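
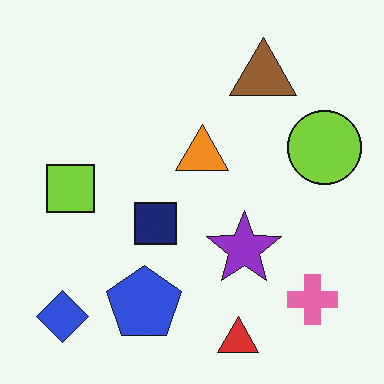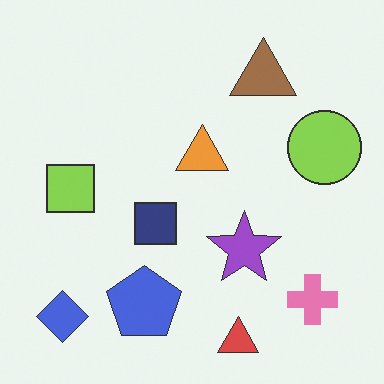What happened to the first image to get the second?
Given slightly reduced contrast.

Tones are pushed toward mid-grey across the whole image — a global contrast change.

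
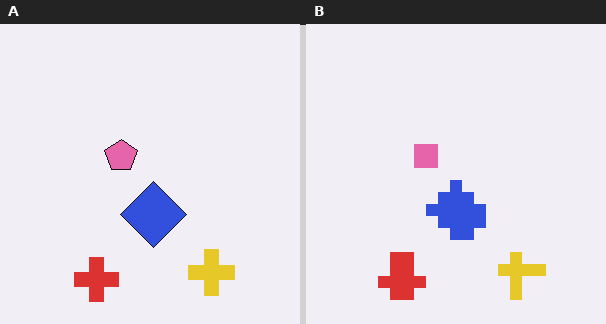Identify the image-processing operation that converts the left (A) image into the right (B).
The transformation is: heavily pixelated into large blocks.

Shapes are reduced to large square blocks; fine edges and outlines are lost — a downscale-then-upscale (mosaic) effect.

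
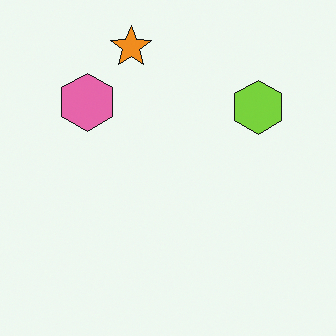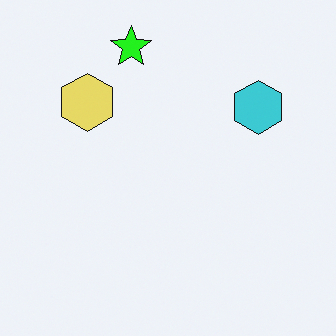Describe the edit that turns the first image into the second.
The image was hue-shifted through roughly a third of the color wheel.

Every shape's color has rotated by the same amount around the hue wheel — a uniform hue shift.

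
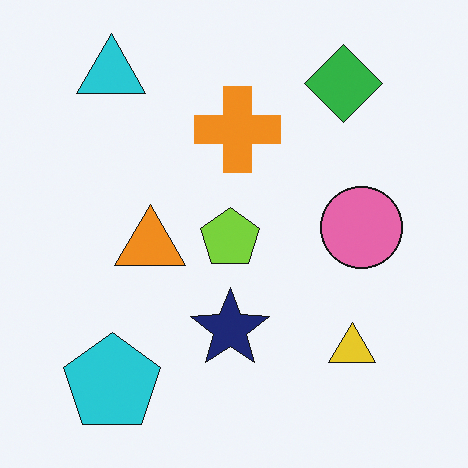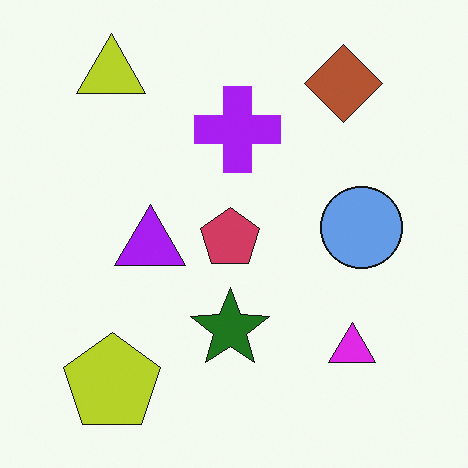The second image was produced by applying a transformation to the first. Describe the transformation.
It was hue-shifted by a large amount.

Every shape's color has rotated by the same amount around the hue wheel — a uniform hue shift.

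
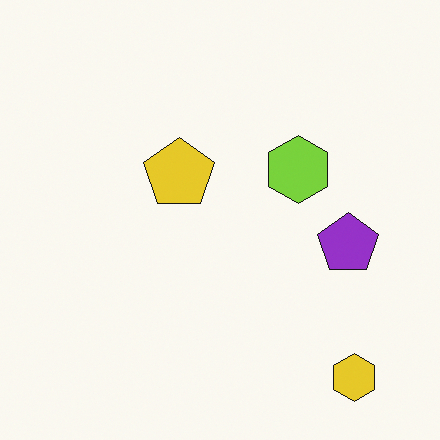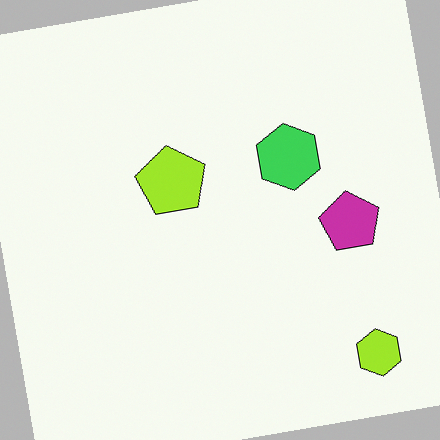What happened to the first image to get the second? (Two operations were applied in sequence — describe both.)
It was hue-shifted slightly, then rotated counter-clockwise by a small amount.

Every shape's color has rotated by the same amount around the hue wheel — a uniform hue shift. Every shape is tilted by the same angle and the image corners show triangular fill wedges — a whole-image rotation by a non-right angle.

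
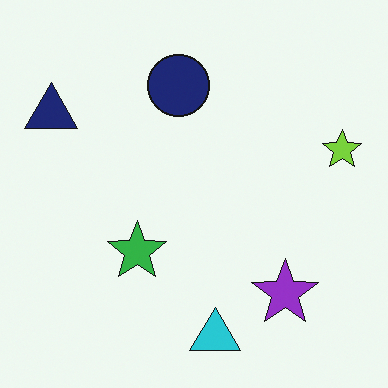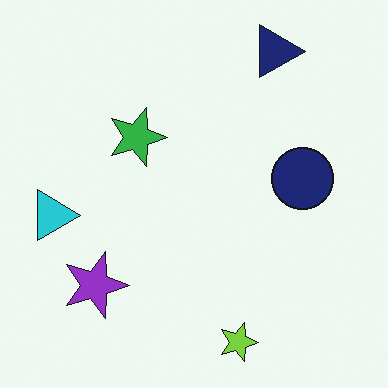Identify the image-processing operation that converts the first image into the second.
The transformation is: rotated 90° clockwise.

The navy triangle sits in the top-left of the first image and the top-right of the second — consistent with a whole-image 90° clockwise rotation.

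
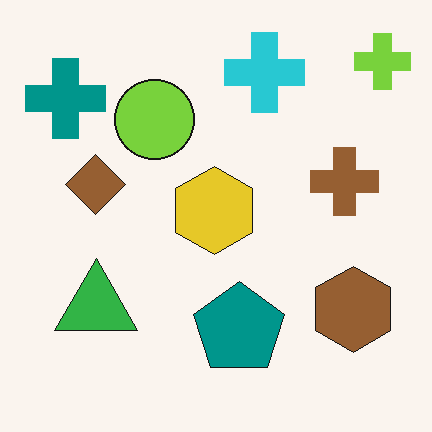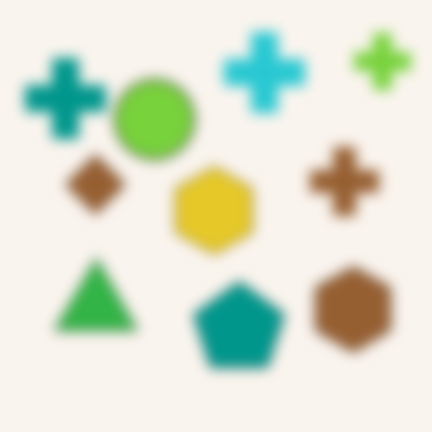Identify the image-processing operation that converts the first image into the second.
It was heavily blurred.

Shape edges and outlines are uniformly softened across the whole image.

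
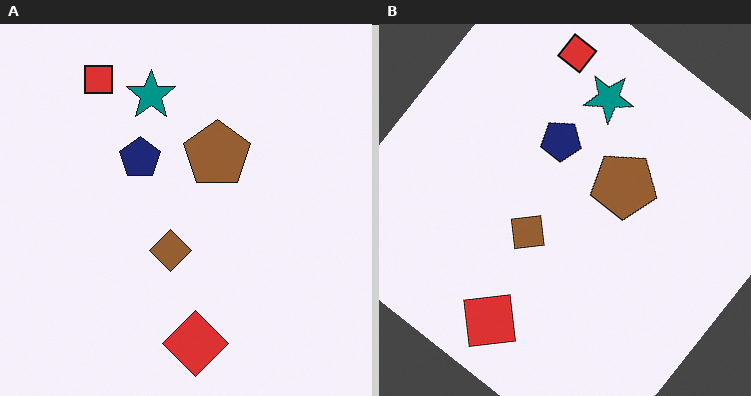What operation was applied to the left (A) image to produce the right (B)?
Rotated clockwise by a large amount — several tens of degrees.

Every shape is tilted by the same angle and the image corners show triangular fill wedges — a whole-image rotation by a non-right angle.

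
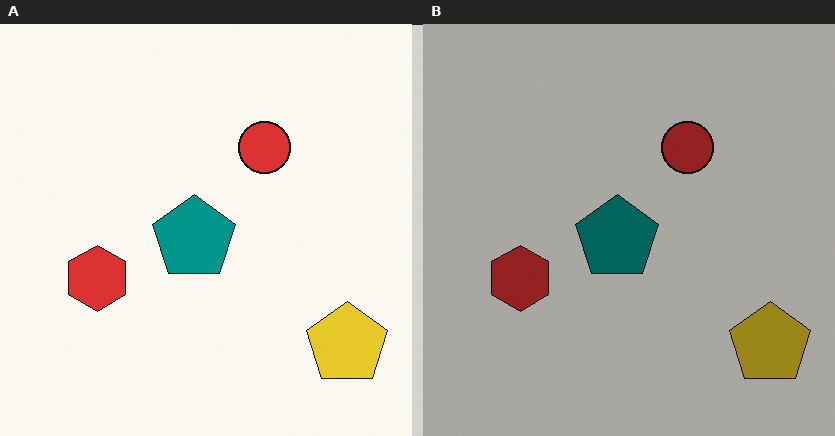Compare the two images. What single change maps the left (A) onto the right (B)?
The right (B) image is the left (A) substantially darkened.

Every pixel — background and shapes alike — is uniformly darkened.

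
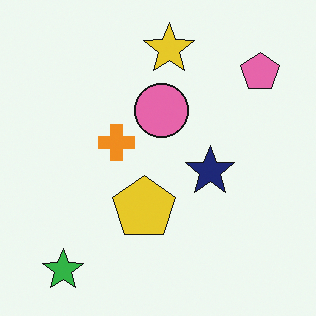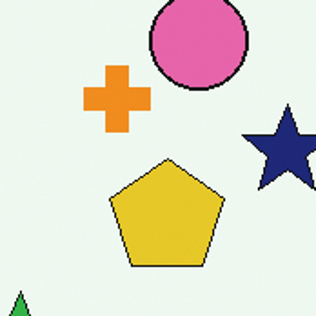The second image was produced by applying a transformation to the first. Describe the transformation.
This is the original image cropped to a noticeably smaller region and rescaled.

The visible shapes are larger and the field of view is narrower; shapes near the original edges may be partly or wholly outside the frame — a crop-and-rescale.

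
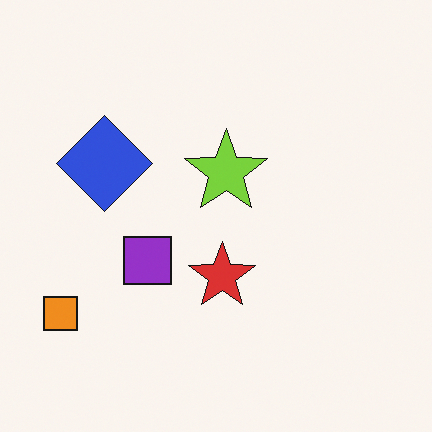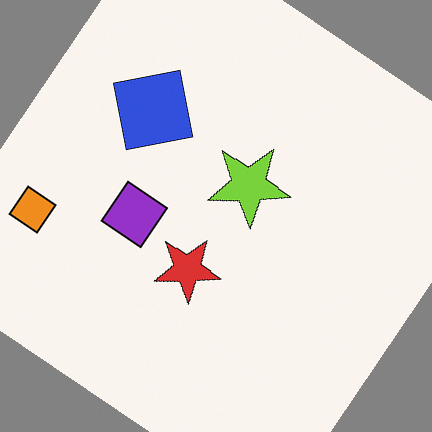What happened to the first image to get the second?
This is the original image rotated clockwise by a large amount — several tens of degrees.

Every shape is tilted by the same angle and the image corners show triangular fill wedges — a whole-image rotation by a non-right angle.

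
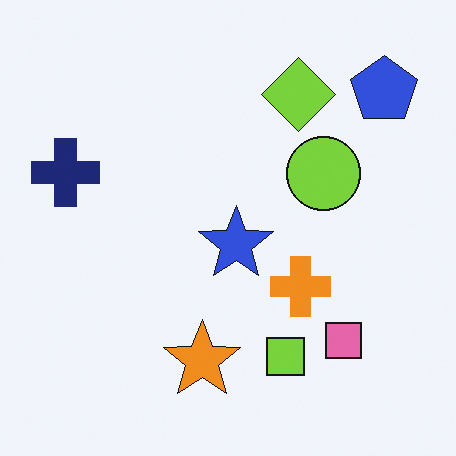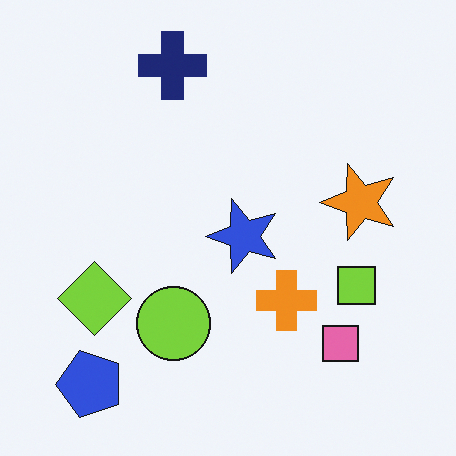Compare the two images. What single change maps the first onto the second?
It was transposed (reflected across the top-left ↔ bottom-right diagonal).

Shapes have swapped their row and column positions — what was in the top-right is now in the bottom-left — a diagonal reflection.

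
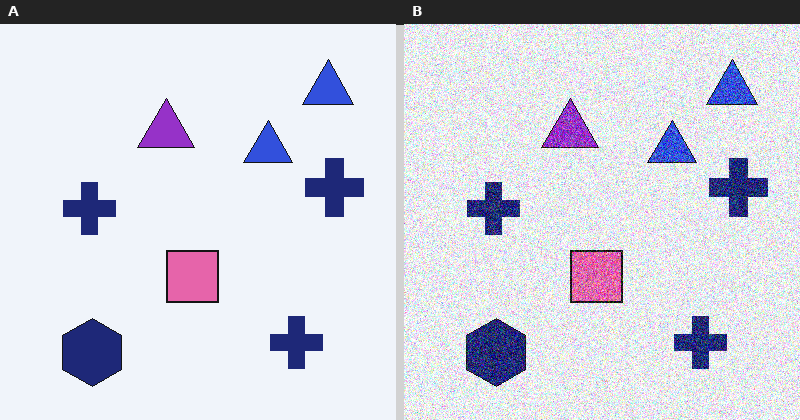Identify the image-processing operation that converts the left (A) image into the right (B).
The transformation is: degraded with a thick layer of grain.

Random speckle covers the whole image, including the flat background.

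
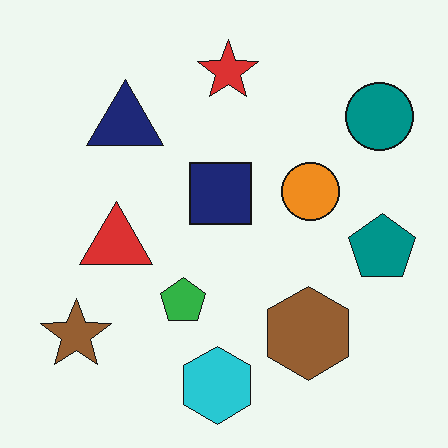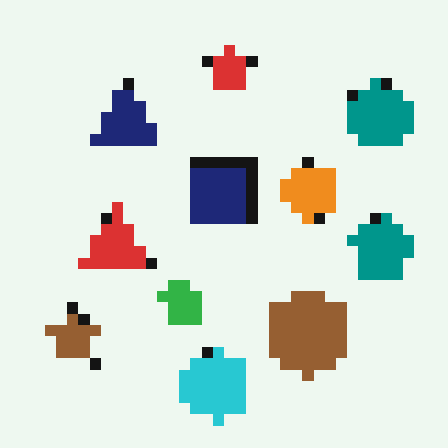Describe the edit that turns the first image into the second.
The transformation is: coarsely pixelated.

Shapes are reduced to large square blocks; fine edges and outlines are lost — a downscale-then-upscale (mosaic) effect.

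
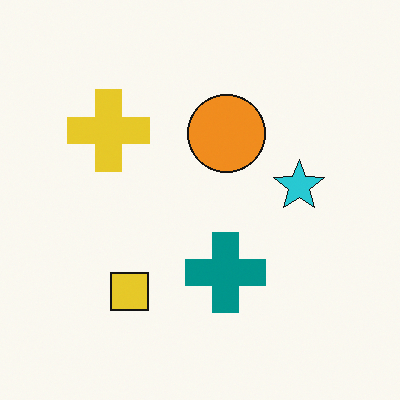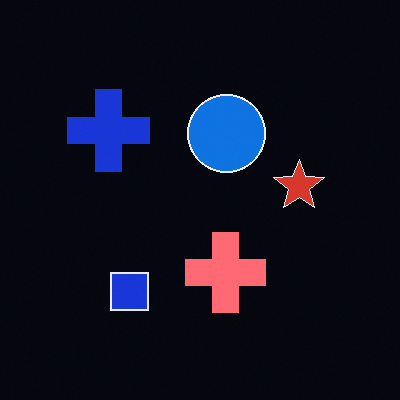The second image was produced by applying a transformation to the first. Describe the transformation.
This is the original image color-inverted (negative).

The light background has become dark and every shape's color is its complement — a photographic negative.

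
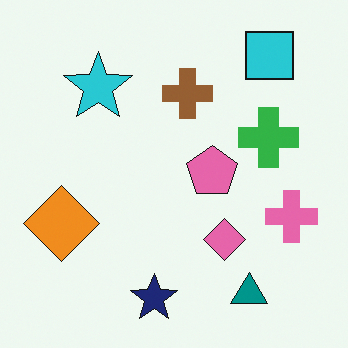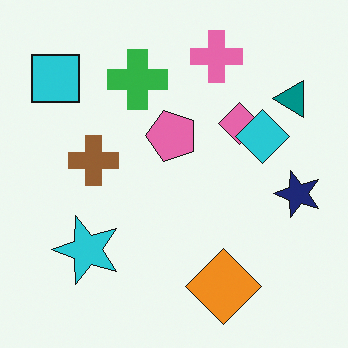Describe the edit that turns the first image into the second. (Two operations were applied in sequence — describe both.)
The transformation is: rotated 90° counter-clockwise, then overlaid with an additional cyan diamond.

The cyan square sits in the top-right of the first image and the top-left of the second — consistent with a whole-image 90° counter-clockwise rotation. A cyan diamond appears in the second image that is absent from the first.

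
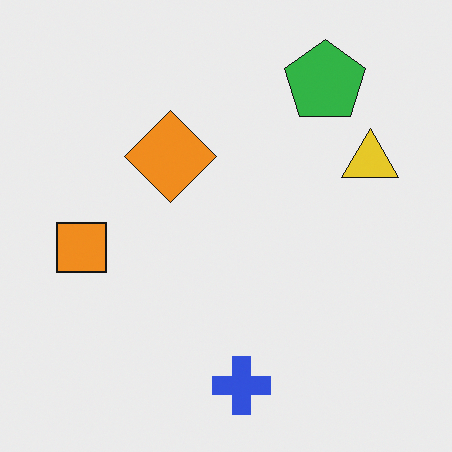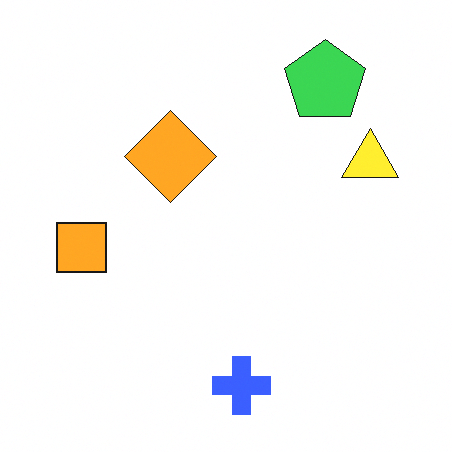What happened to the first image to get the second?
It was slightly brightened.

Every pixel — background and shapes alike — is uniformly brightened.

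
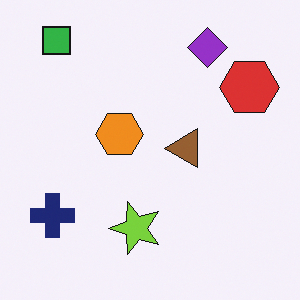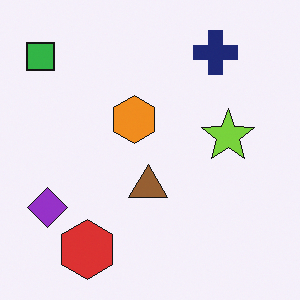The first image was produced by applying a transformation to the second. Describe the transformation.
The image was transposed (reflected across the top-left ↔ bottom-right diagonal).

Shapes have swapped their row and column positions — what was in the top-right is now in the bottom-left — a diagonal reflection.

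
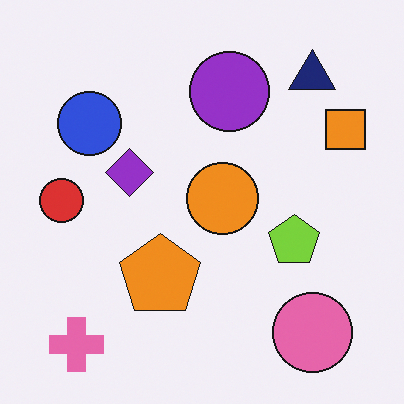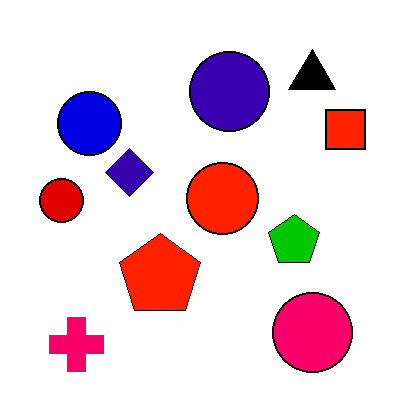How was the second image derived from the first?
The image was boosted in contrast.

Tones are pushed away from mid-grey across the whole image — a global contrast change.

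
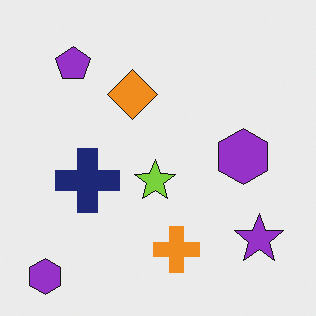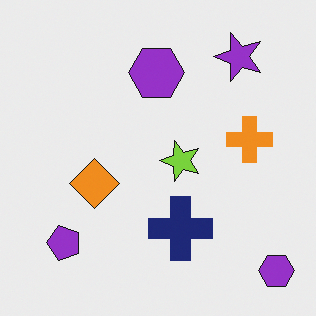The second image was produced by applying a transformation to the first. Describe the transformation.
The transformation is: rotated 90° counter-clockwise.

The purple star sits in the bottom-right of the first image and the top-right of the second — consistent with a whole-image 90° counter-clockwise rotation.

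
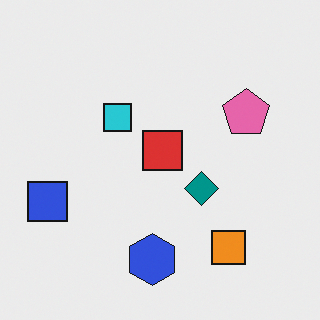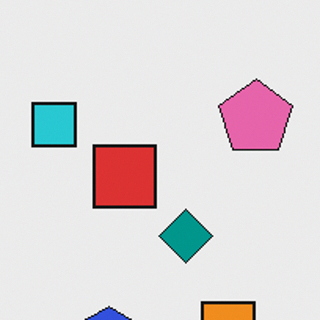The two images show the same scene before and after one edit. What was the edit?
The image was cropped slightly and scaled back up.

The visible shapes are larger and the field of view is narrower; shapes near the original edges may be partly or wholly outside the frame — a crop-and-rescale.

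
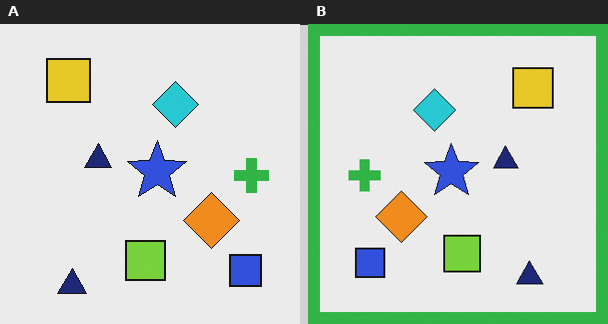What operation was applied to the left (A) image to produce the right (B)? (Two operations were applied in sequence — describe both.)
Flipped horizontally (left ↔ right), then framed with a green border.

The green cross is in the right of the left (A) image and the left of the right (B) — shapes on opposite sides of the vertical midline have swapped in a mirror flip. A solid green frame runs around the edge of the right (B) image, with the content slightly shrunk inside it.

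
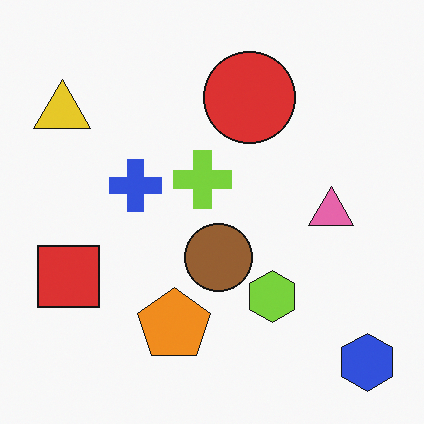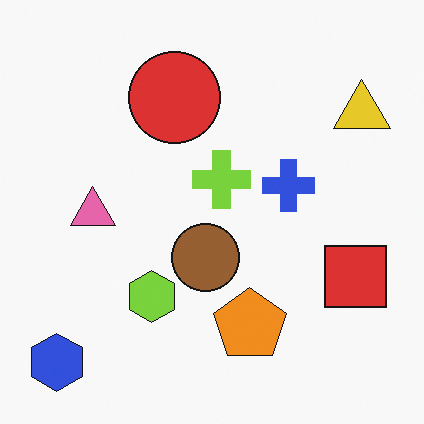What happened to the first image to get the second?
The transformation is: flipped horizontally (left ↔ right).

The blue hexagon is in the bottom-right of the first image and the bottom-left of the second — shapes on opposite sides of the vertical midline have swapped in a mirror flip.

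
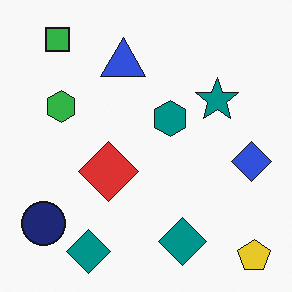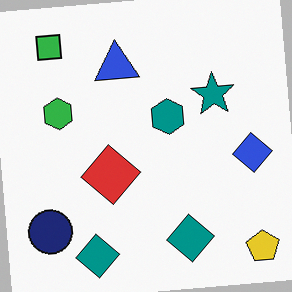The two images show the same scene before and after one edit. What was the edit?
It was rotated counter-clockwise by a few degrees.

Every shape is tilted by the same angle and the image corners show triangular fill wedges — a whole-image rotation by a non-right angle.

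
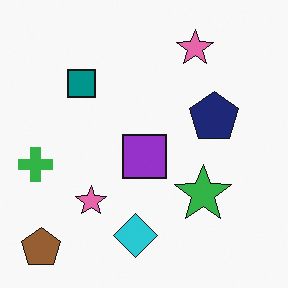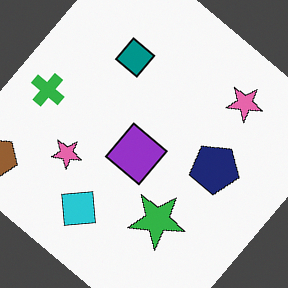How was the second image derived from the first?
This is the original image rotated clockwise by a large amount — several tens of degrees.

Every shape is tilted by the same angle and the image corners show triangular fill wedges — a whole-image rotation by a non-right angle.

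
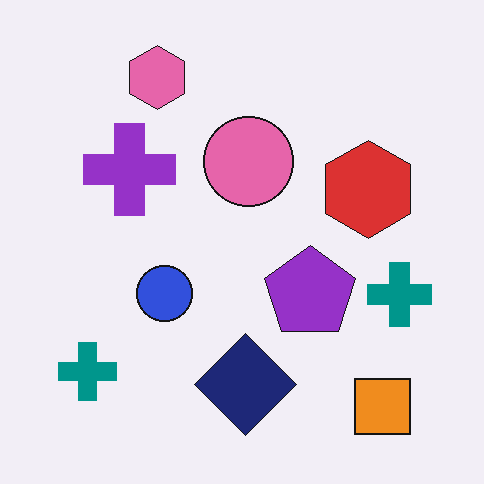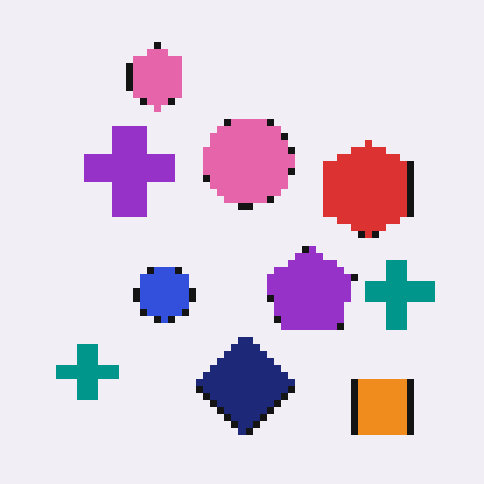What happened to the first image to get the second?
The transformation is: pixelated into visible square blocks.

Shapes are reduced to large square blocks; fine edges and outlines are lost — a downscale-then-upscale (mosaic) effect.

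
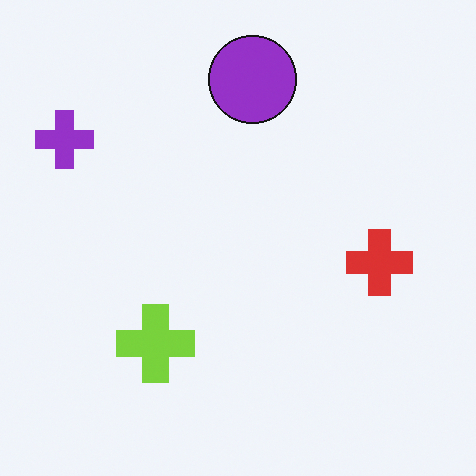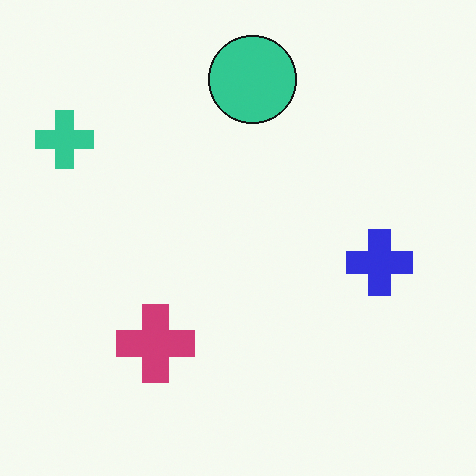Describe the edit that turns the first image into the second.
The image was hue-shifted through roughly half the color wheel.

Every shape's color has rotated by the same amount around the hue wheel — a uniform hue shift.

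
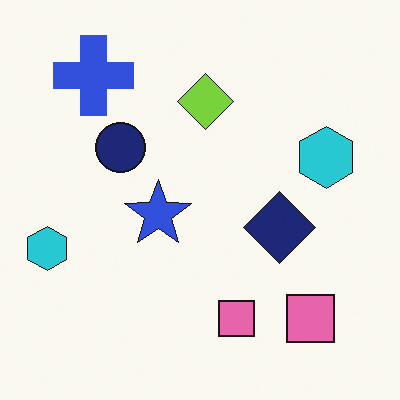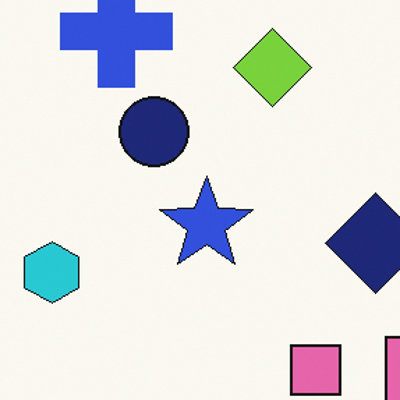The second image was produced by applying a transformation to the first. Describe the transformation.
Cropped slightly and scaled back up.

The visible shapes are larger and the field of view is narrower; shapes near the original edges may be partly or wholly outside the frame — a crop-and-rescale.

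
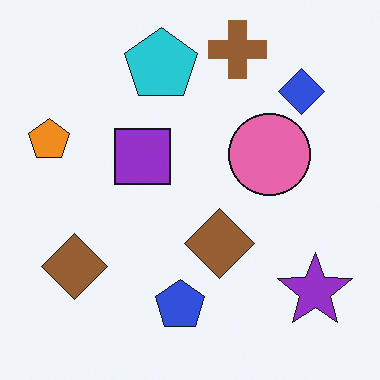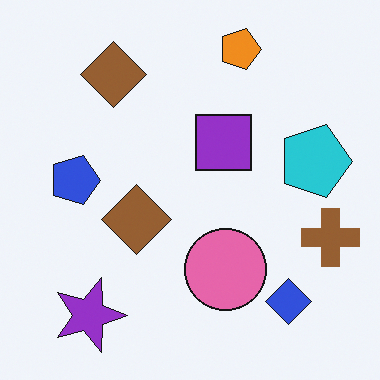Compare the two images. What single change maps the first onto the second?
The transformation is: rotated 90° clockwise.

The purple star sits in the bottom-right of the first image and the bottom-left of the second — consistent with a whole-image 90° clockwise rotation.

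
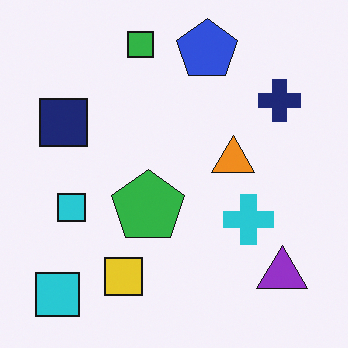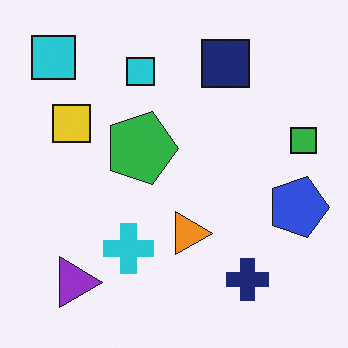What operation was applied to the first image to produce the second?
The second image is the first rotated 90° clockwise.

The purple triangle sits in the bottom-right of the first image and the bottom-left of the second — consistent with a whole-image 90° clockwise rotation.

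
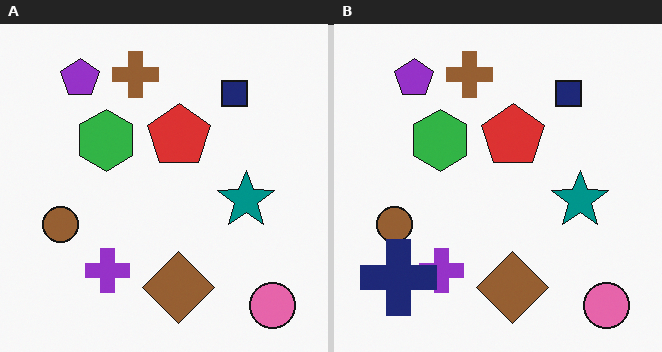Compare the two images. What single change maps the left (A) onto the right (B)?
The transformation is: overlaid with an additional navy cross.

A navy cross appears in the right (B) image that is absent from the left (A).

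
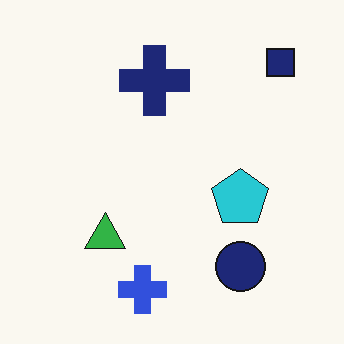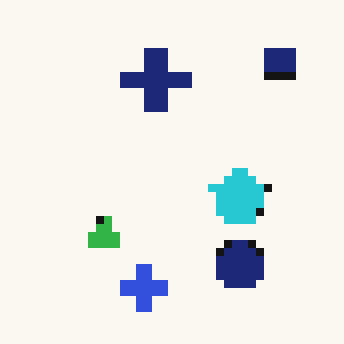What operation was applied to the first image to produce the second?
It was moderately pixelated.

Shapes are reduced to large square blocks; fine edges and outlines are lost — a downscale-then-upscale (mosaic) effect.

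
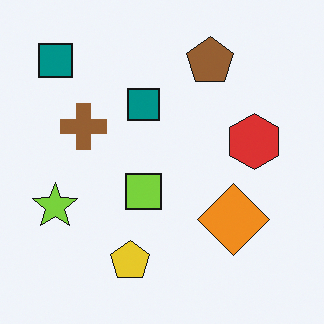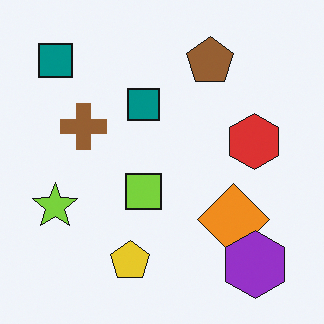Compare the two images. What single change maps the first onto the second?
The image was overlaid with an additional purple hexagon.

A purple hexagon appears in the second image that is absent from the first.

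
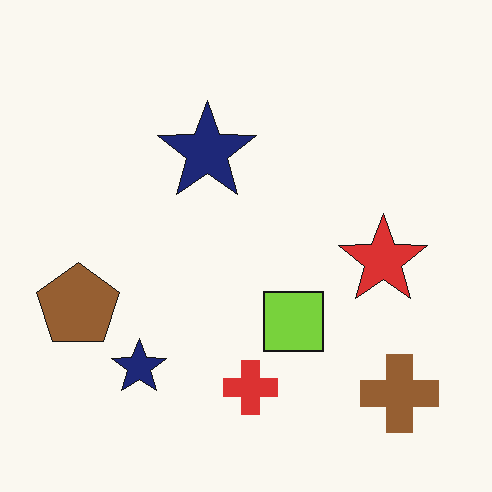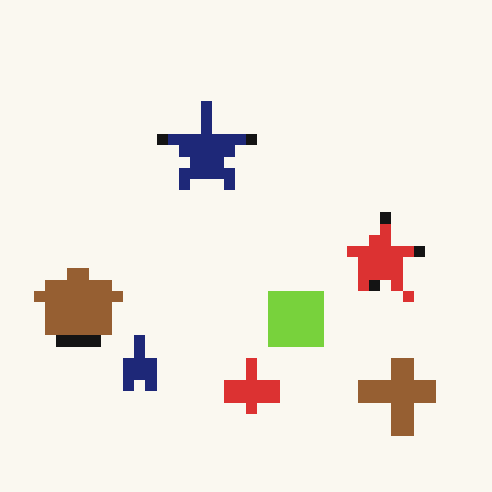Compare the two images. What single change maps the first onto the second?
This is the original image coarsely pixelated.

Shapes are reduced to large square blocks; fine edges and outlines are lost — a downscale-then-upscale (mosaic) effect.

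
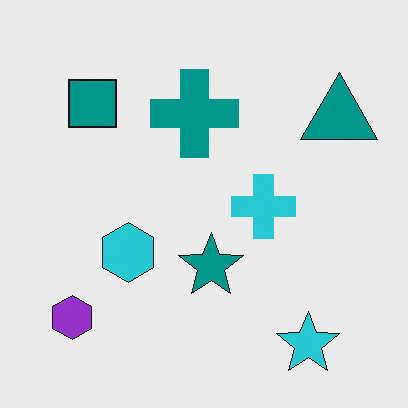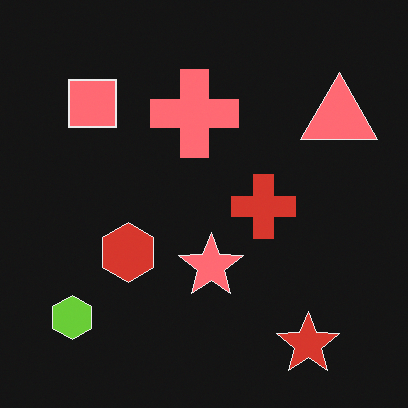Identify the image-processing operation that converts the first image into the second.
This is the original image color-inverted (negative).

The light background has become dark and every shape's color is its complement — a photographic negative.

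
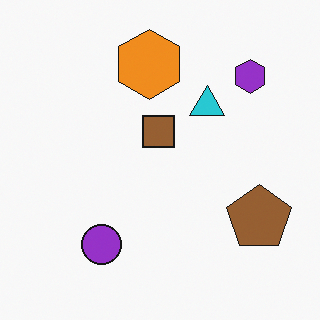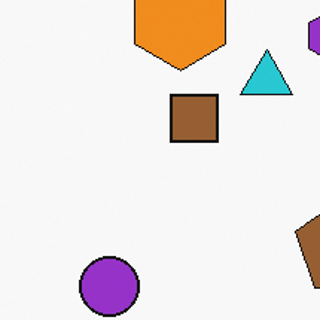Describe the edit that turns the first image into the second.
The second image is the first cropped slightly and scaled back up.

The visible shapes are larger and the field of view is narrower; shapes near the original edges may be partly or wholly outside the frame — a crop-and-rescale.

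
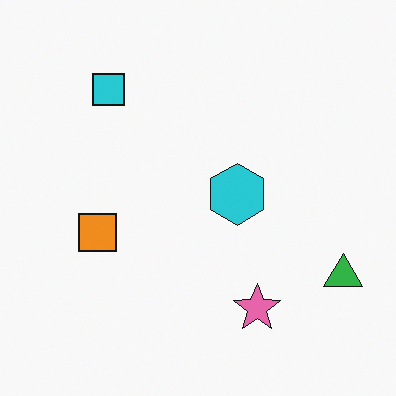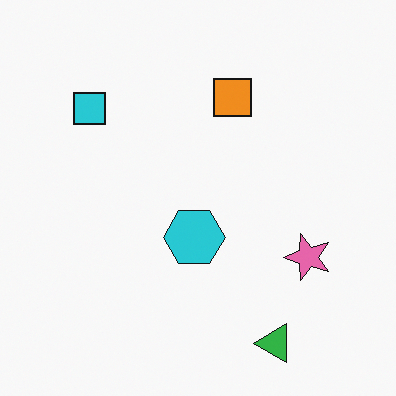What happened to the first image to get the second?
The second image is the first transposed (reflected across the top-left ↔ bottom-right diagonal).

Shapes have swapped their row and column positions — what was in the top-right is now in the bottom-left — a diagonal reflection.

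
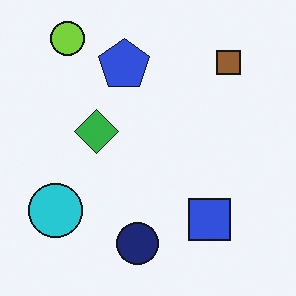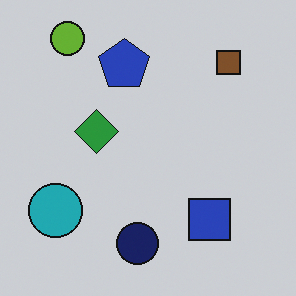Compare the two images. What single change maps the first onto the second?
The transformation is: slightly darkened.

Every pixel — background and shapes alike — is uniformly darkened.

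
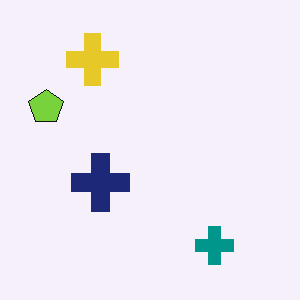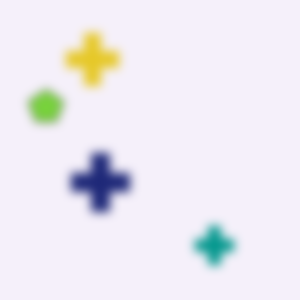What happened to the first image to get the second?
The image was heavily blurred.

Shape edges and outlines are uniformly softened across the whole image.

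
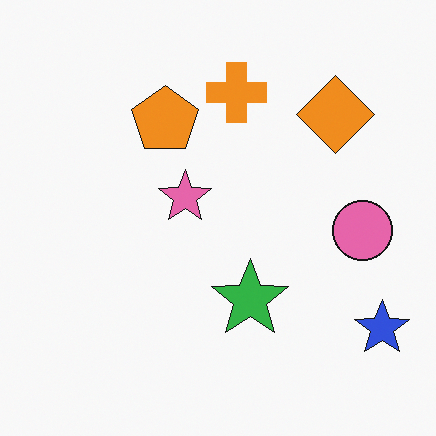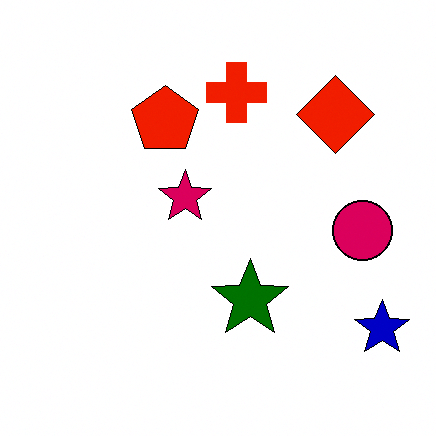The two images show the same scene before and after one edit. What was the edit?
This is the original image boosted in contrast.

Tones are pushed away from mid-grey across the whole image — a global contrast change.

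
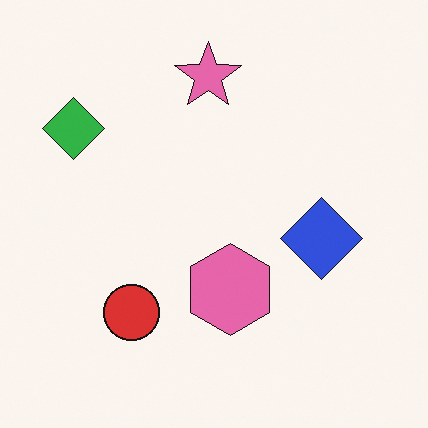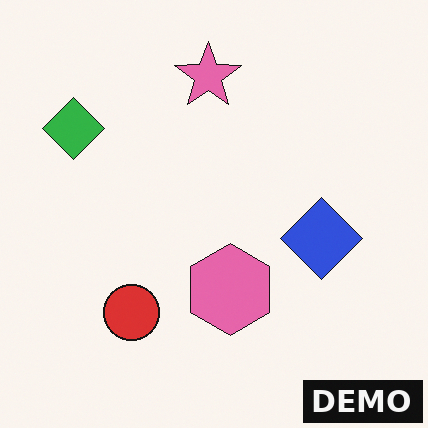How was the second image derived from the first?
This is the original image watermarked with the text "DEMO" in the lower-right corner.

A dark label reading "DEMO" appears in the lower-right corner.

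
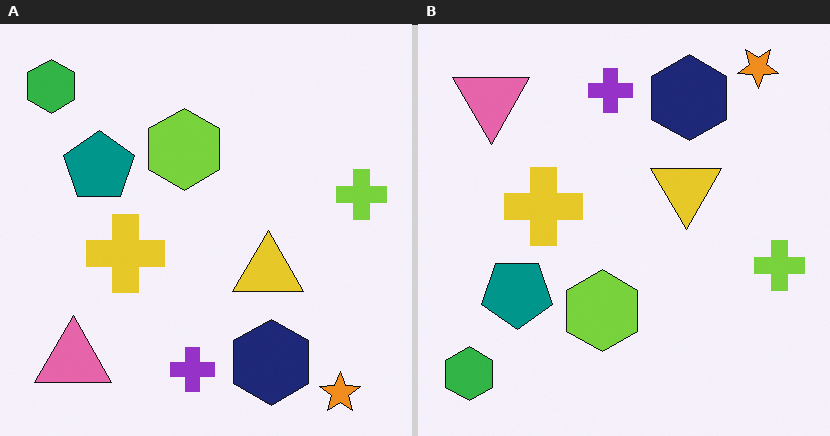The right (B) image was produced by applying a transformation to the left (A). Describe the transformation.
The transformation is: flipped vertically (top ↔ bottom).

The orange star is in the bottom-right of the left (A) image and the top-right of the right (B) — shapes on opposite sides of the horizontal midline have swapped in a mirror flip.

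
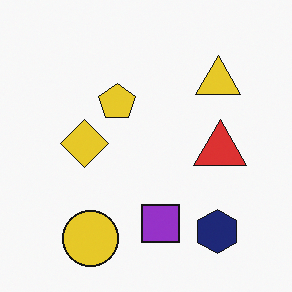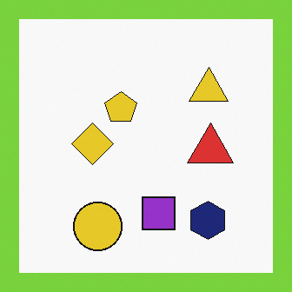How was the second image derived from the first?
It was framed with a lime border.

A solid lime frame runs around the edge of the second image, with the content slightly shrunk inside it.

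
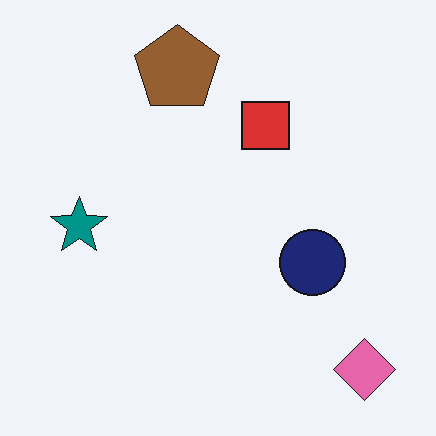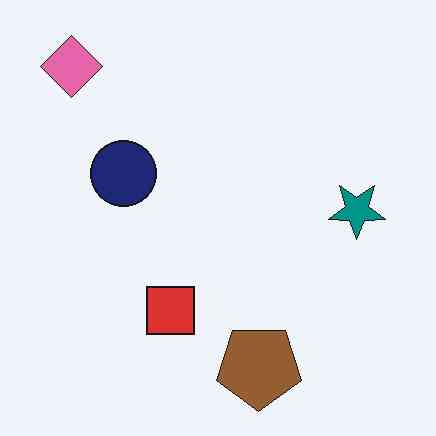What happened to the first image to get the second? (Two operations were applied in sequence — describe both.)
The transformation is: rotated 180°, then given moderate JPEG compression.

The pink diamond sits in the bottom-right of the first image and the top-left of the second — consistent with a whole-image 180° rotation. Blocky 8×8 compression artifacts appear around shape edges and the flat background shows ringing — characteristic JPEG degradation.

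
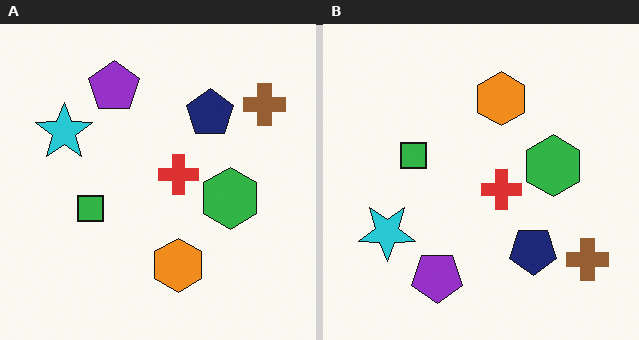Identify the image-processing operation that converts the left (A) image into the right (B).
Flipped vertically (top ↔ bottom).

The purple pentagon is in the top of the left (A) image and the bottom of the right (B) — shapes on opposite sides of the horizontal midline have swapped in a mirror flip.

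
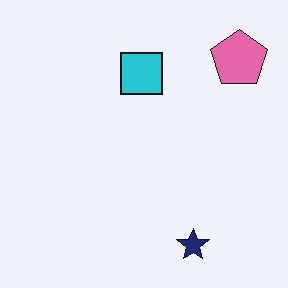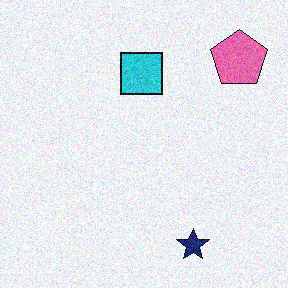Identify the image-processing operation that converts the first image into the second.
Degraded with visible gaussian noise.

Random speckle covers the whole image, including the flat background.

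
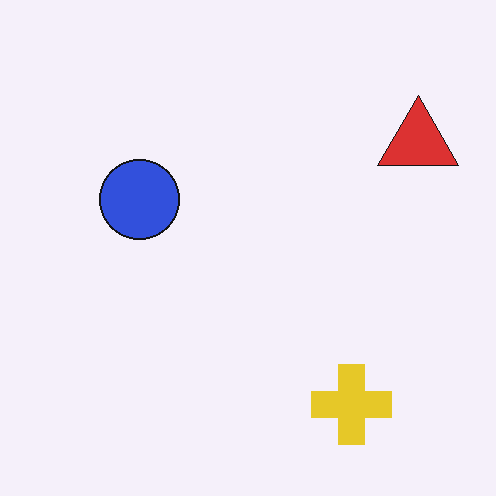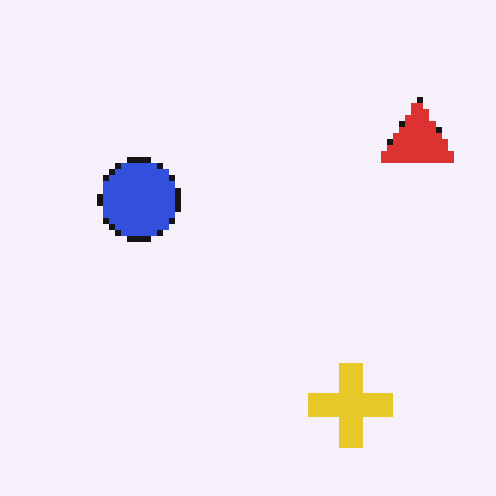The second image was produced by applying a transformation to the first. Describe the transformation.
The transformation is: pixelated into visible square blocks.

Shapes are reduced to large square blocks; fine edges and outlines are lost — a downscale-then-upscale (mosaic) effect.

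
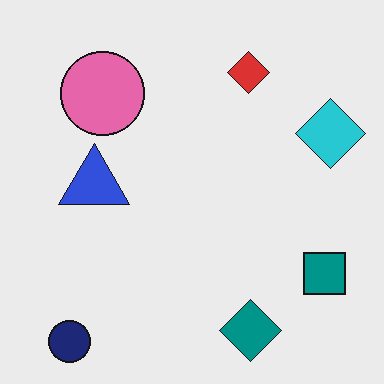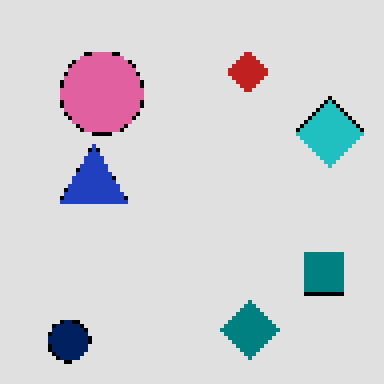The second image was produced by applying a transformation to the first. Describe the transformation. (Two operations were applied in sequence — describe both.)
This is the original image posterized to a reduced palette, then lightly pixelated (a mild mosaic effect).

Each flat color has snapped to a coarser quantized level — most visibly, the near-white background has dropped to a flat grey. Shapes are reduced to large square blocks; fine edges and outlines are lost — a downscale-then-upscale (mosaic) effect.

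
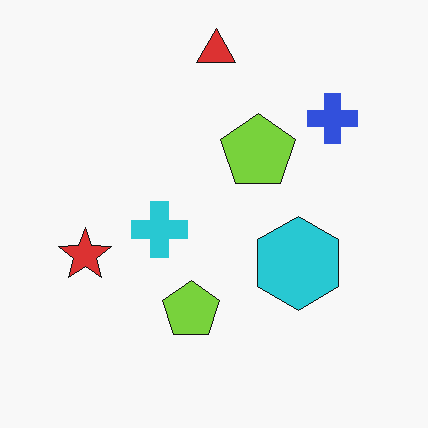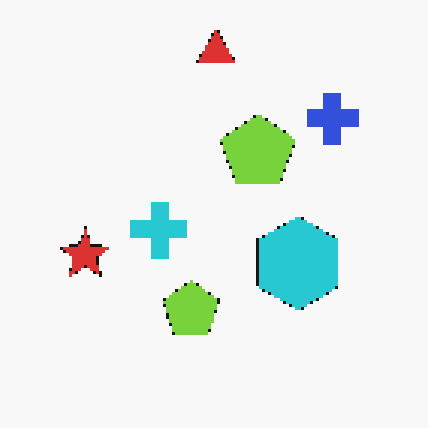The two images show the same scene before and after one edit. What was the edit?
The transformation is: mildly pixelated.

Shapes are reduced to large square blocks; fine edges and outlines are lost — a downscale-then-upscale (mosaic) effect.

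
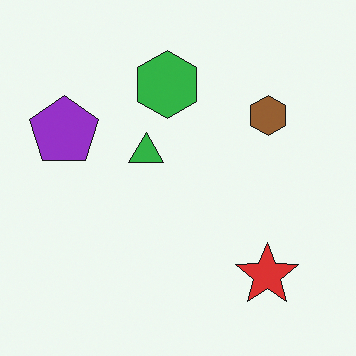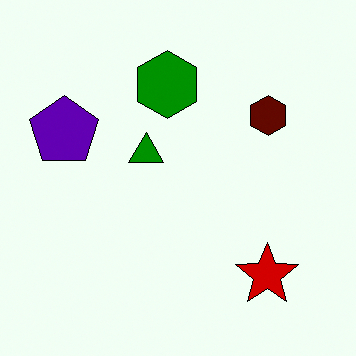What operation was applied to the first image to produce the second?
Boosted in contrast.

Tones are pushed away from mid-grey across the whole image — a global contrast change.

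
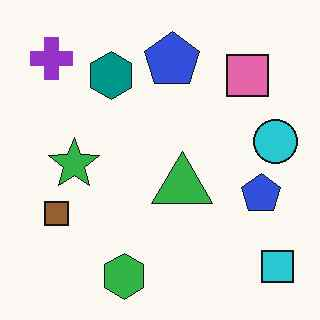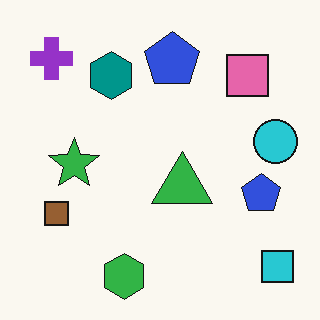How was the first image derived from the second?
This is the original image given moderate JPEG compression.

Blocky 8×8 compression artifacts appear around shape edges and the flat background shows ringing — characteristic JPEG degradation.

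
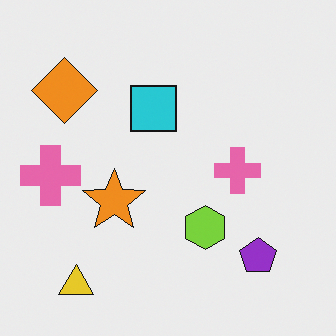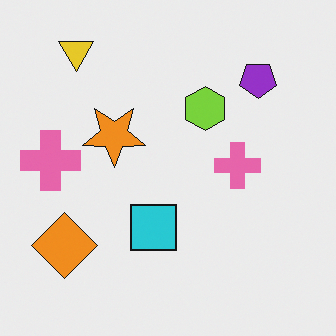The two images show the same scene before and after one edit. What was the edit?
The transformation is: flipped vertically (top ↔ bottom).

The yellow triangle is in the bottom-left of the first image and the top-left of the second — shapes on opposite sides of the horizontal midline have swapped in a mirror flip.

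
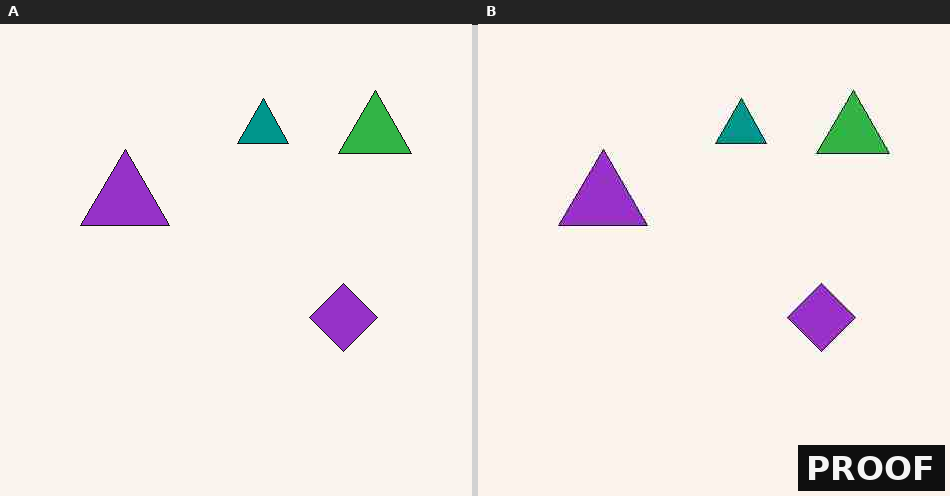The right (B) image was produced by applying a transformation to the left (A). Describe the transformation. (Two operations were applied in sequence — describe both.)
This is the original image heavily JPEG-compressed with obvious blocking artifacts, then watermarked with the text "PROOF" in the lower-right corner.

Blocky 8×8 compression artifacts appear around shape edges and the flat background shows ringing — characteristic JPEG degradation. A dark label reading "PROOF" appears in the lower-right corner.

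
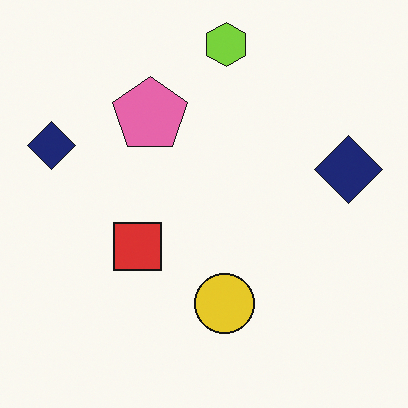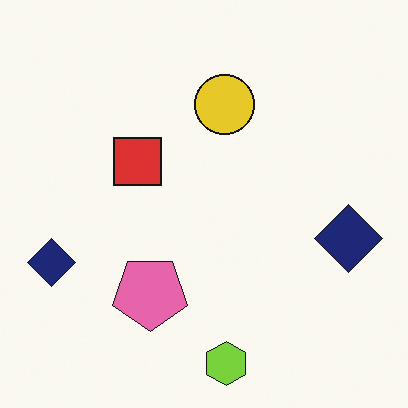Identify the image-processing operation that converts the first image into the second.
The image was flipped vertically (top ↔ bottom).

The lime hexagon is in the top of the first image and the bottom of the second — shapes on opposite sides of the horizontal midline have swapped in a mirror flip.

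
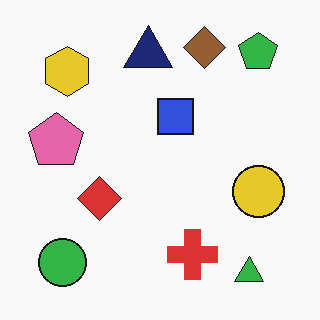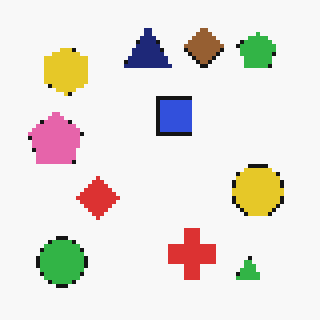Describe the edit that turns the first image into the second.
Lightly pixelated (a mild mosaic effect).

Shapes are reduced to large square blocks; fine edges and outlines are lost — a downscale-then-upscale (mosaic) effect.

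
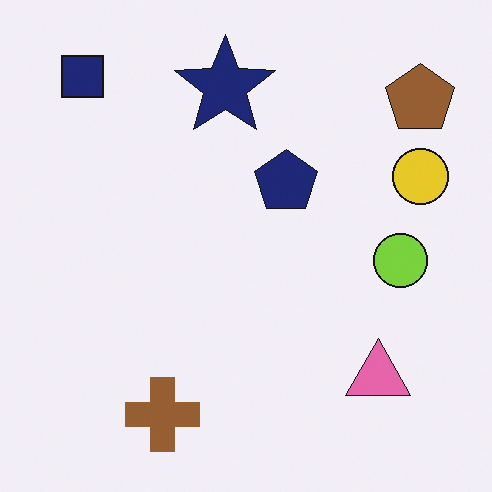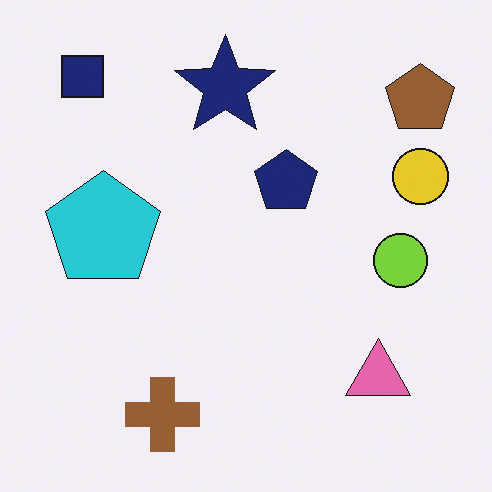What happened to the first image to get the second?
The transformation is: overlaid with an additional cyan pentagon.

A cyan pentagon appears in the second image that is absent from the first.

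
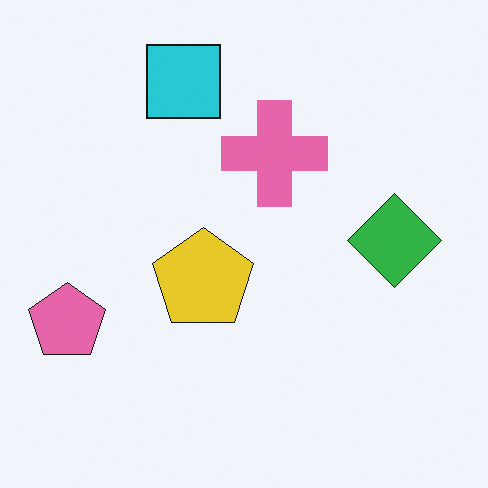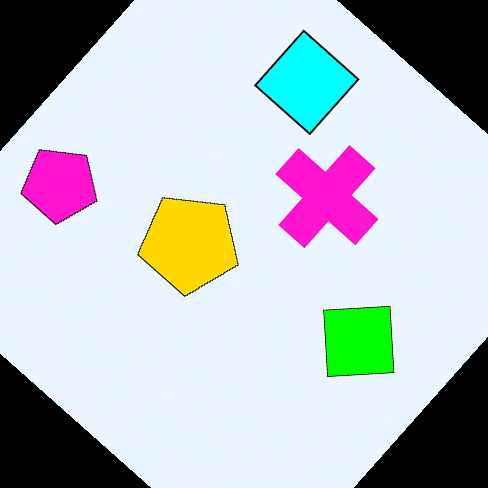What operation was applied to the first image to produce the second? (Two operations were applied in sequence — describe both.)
Made much more vivid (saturation change), then rotated clockwise by a large amount — several tens of degrees.

All colors are more vivid — a global saturation change. Every shape is tilted by the same angle and the image corners show triangular fill wedges — a whole-image rotation by a non-right angle.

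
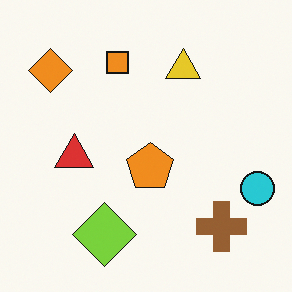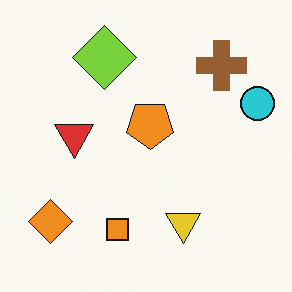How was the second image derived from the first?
The transformation is: flipped vertically (top ↔ bottom).

The lime diamond is in the bottom of the first image and the top of the second — shapes on opposite sides of the horizontal midline have swapped in a mirror flip.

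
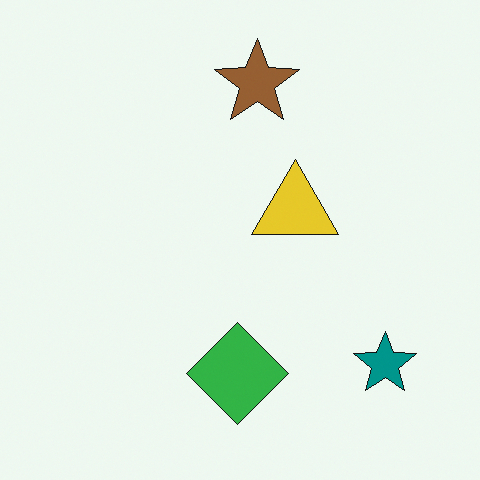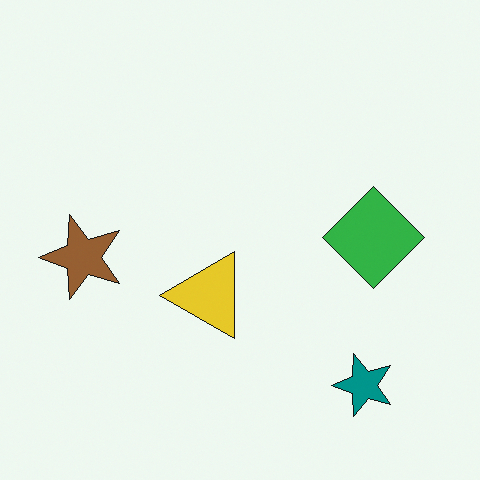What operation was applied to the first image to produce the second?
The transformation is: transposed (reflected across the top-left ↔ bottom-right diagonal).

Shapes have swapped their row and column positions — what was in the top-right is now in the bottom-left — a diagonal reflection.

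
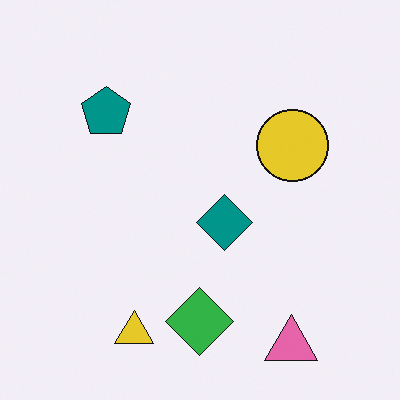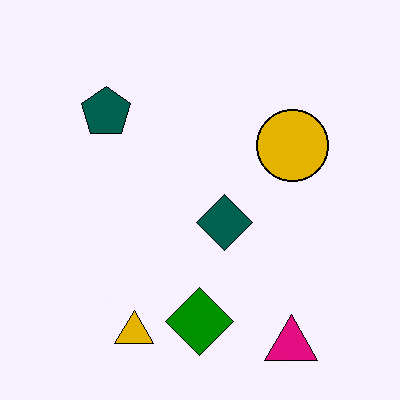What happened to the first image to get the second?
This is the original image boosted in contrast.

Tones are pushed away from mid-grey across the whole image — a global contrast change.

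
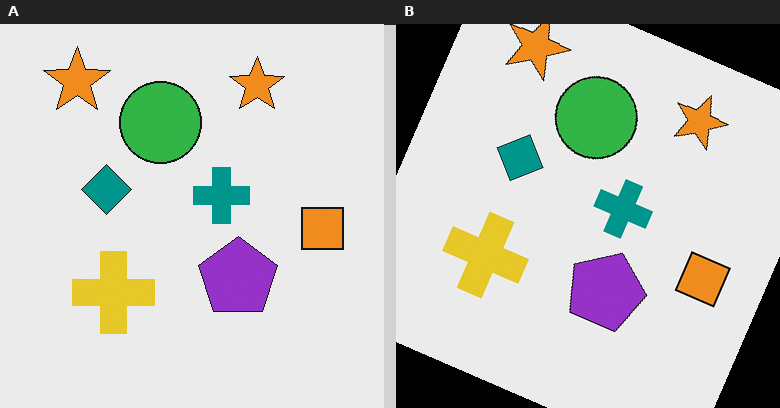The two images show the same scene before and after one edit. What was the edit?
The image was rotated clockwise by a clearly visible amount.

Every shape is tilted by the same angle and the image corners show triangular fill wedges — a whole-image rotation by a non-right angle.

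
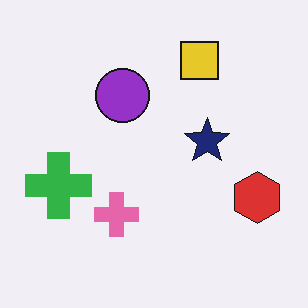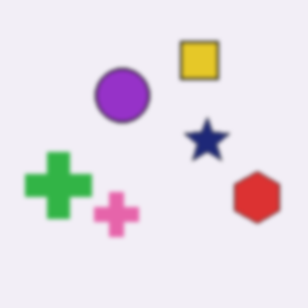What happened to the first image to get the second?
This is the original image given a subtle gaussian blur.

Shape edges and outlines are uniformly softened across the whole image.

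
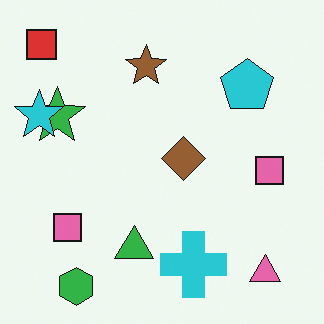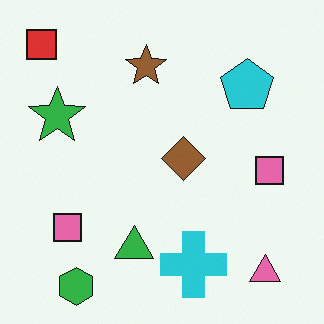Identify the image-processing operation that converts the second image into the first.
This is the original image overlaid with an additional cyan star.

A cyan star appears in the first image that is absent from the second.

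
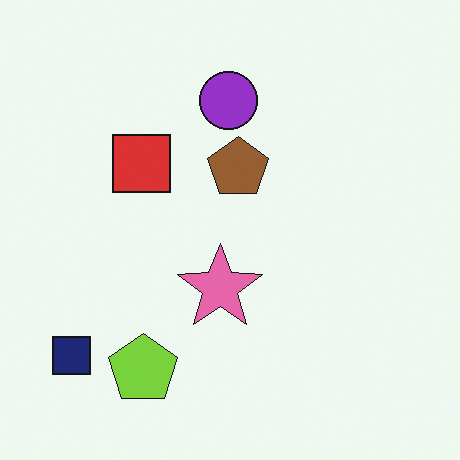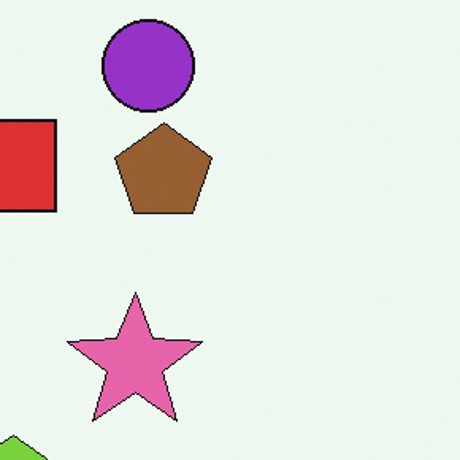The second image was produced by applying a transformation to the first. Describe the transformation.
Cropped to a modestly smaller region and rescaled.

The visible shapes are larger and the field of view is narrower; shapes near the original edges may be partly or wholly outside the frame — a crop-and-rescale.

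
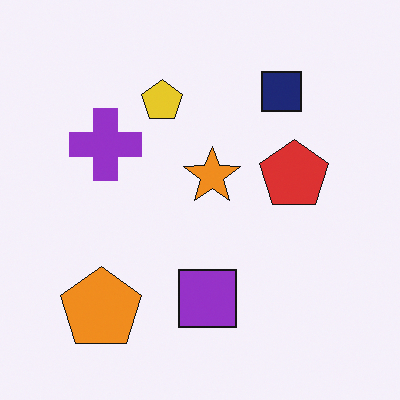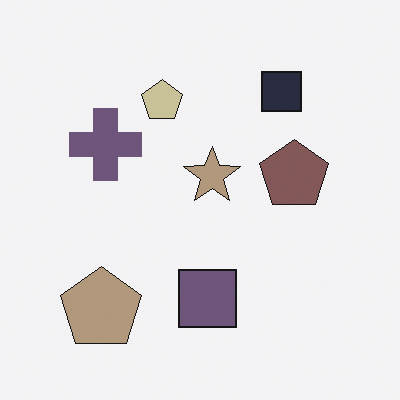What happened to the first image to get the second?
The second image is the first heavily desaturated.

All colors are more muted and greyish — a global saturation change.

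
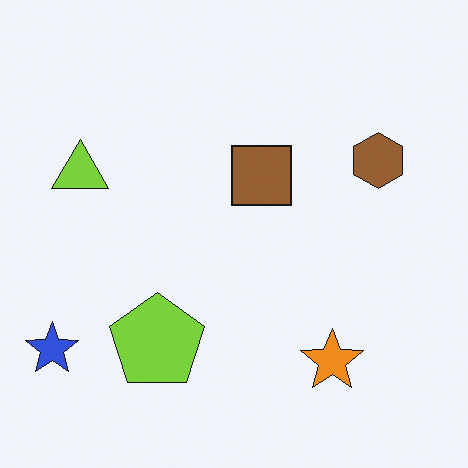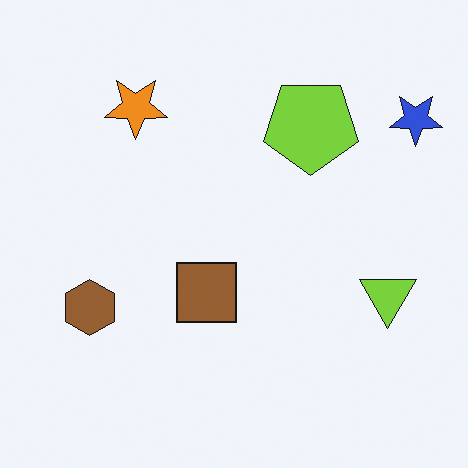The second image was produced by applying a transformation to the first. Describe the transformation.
Rotated 180°.

The blue star sits in the bottom-left of the first image and the top-right of the second — consistent with a whole-image 180° rotation.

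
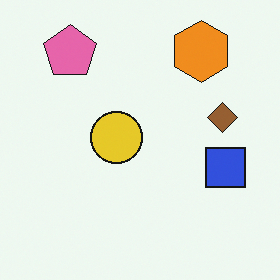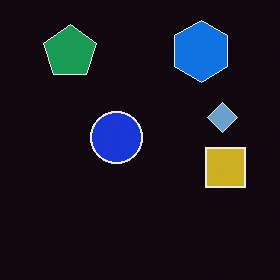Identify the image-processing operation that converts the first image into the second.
The transformation is: color-inverted (negative).

The light background has become dark and every shape's color is its complement — a photographic negative.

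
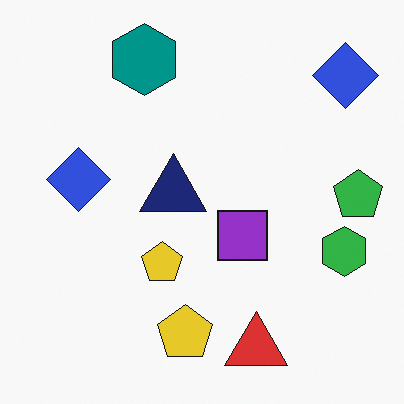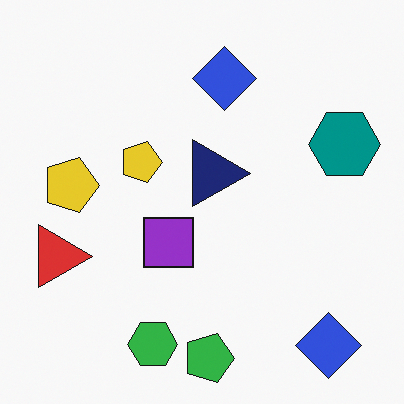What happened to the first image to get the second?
It was rotated 90° clockwise.

The green pentagon sits in the right of the first image and the bottom of the second — consistent with a whole-image 90° clockwise rotation.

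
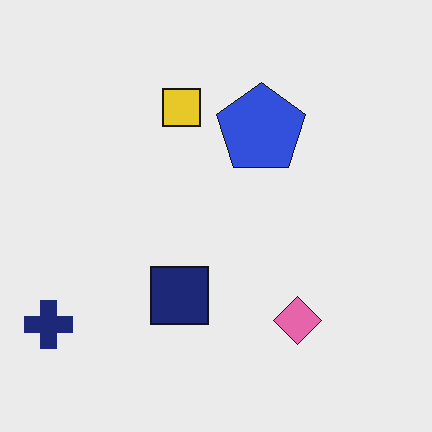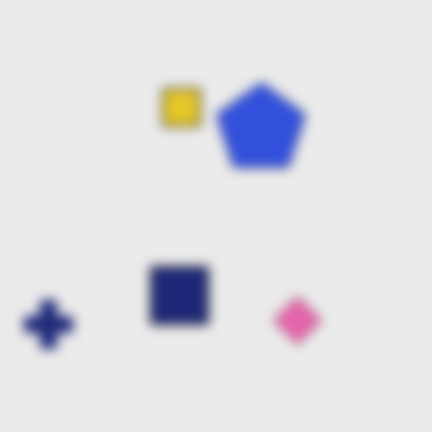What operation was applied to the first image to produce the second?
The second image is the first strongly gaussian-blurred.

Shape edges and outlines are uniformly softened across the whole image.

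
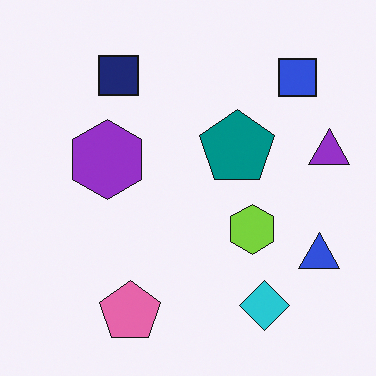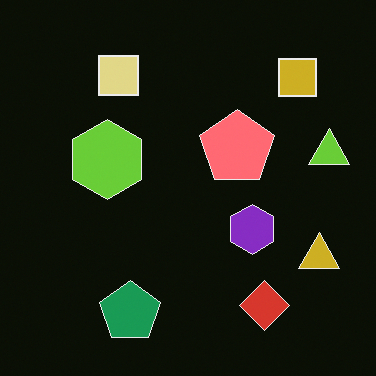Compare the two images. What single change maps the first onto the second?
The second image is the first color-inverted (negative).

The light background has become dark and every shape's color is its complement — a photographic negative.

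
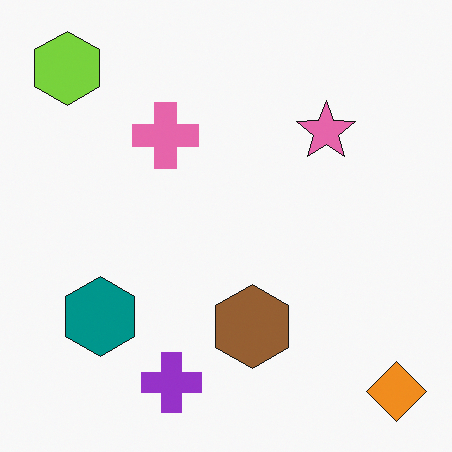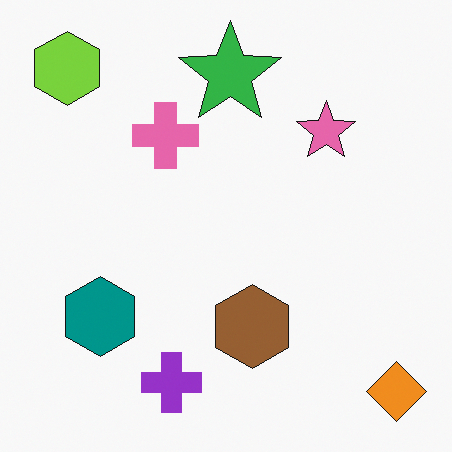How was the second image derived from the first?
The transformation is: overlaid with an additional green star.

A green star appears in the second image that is absent from the first.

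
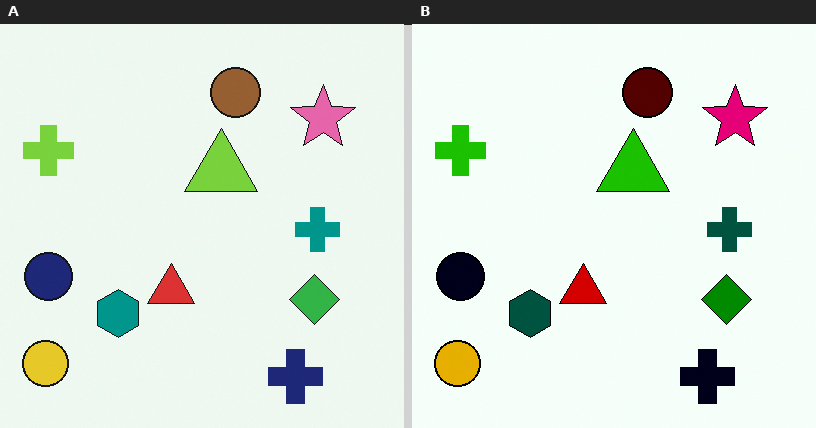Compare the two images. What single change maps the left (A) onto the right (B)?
Given much higher contrast.

Tones are pushed away from mid-grey across the whole image — a global contrast change.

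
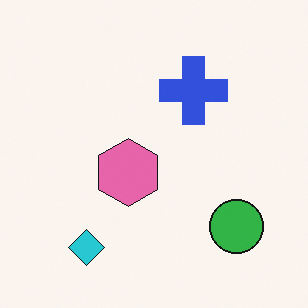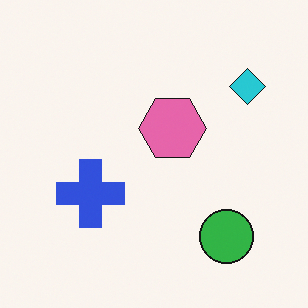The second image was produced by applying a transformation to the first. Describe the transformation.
Transposed (reflected across the top-left ↔ bottom-right diagonal).

Shapes have swapped their row and column positions — what was in the top-right is now in the bottom-left — a diagonal reflection.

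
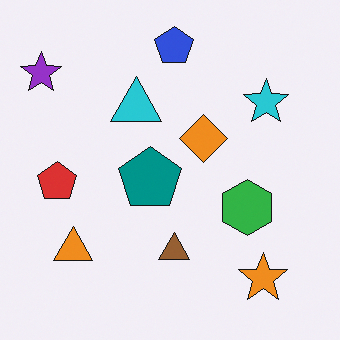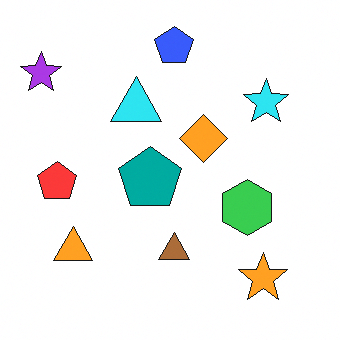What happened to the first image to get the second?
The second image is the first brightened a little.

Every pixel — background and shapes alike — is uniformly brightened.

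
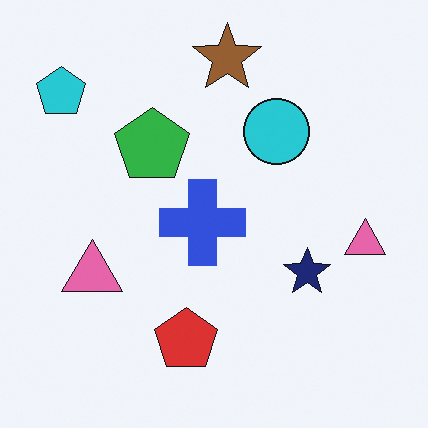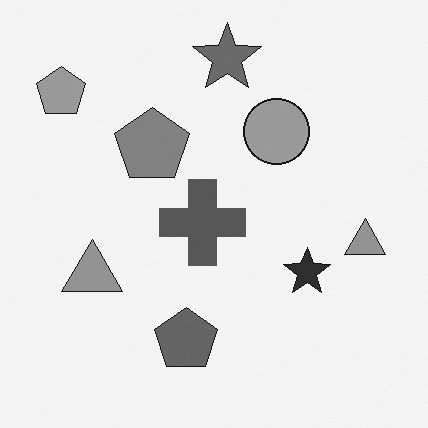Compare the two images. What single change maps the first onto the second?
The image was converted to grayscale.

All color is removed — every shape is now a shade of grey.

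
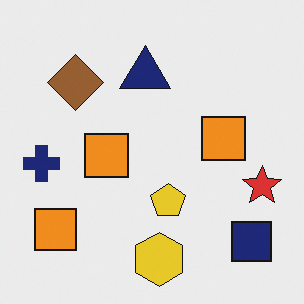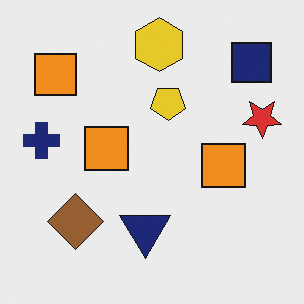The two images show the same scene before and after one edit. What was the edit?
The second image is the first flipped vertically (top ↔ bottom).

The yellow hexagon is in the bottom of the first image and the top of the second — shapes on opposite sides of the horizontal midline have swapped in a mirror flip.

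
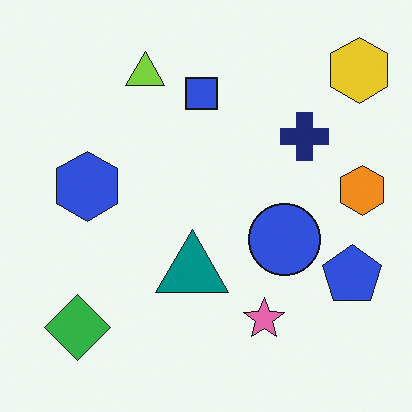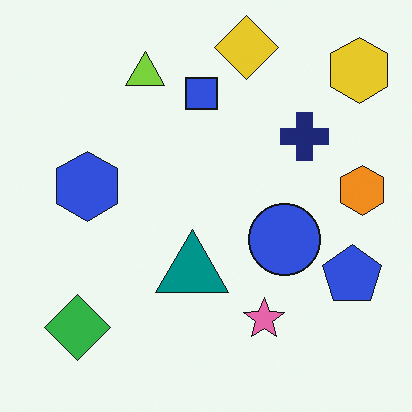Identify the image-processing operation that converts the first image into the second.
This is the original image overlaid with an additional yellow diamond.

A yellow diamond appears in the second image that is absent from the first.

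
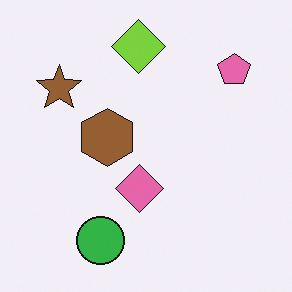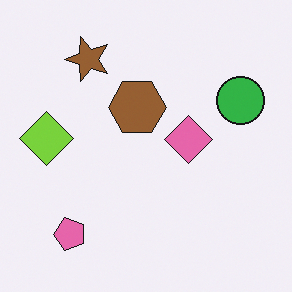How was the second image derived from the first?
Transposed (reflected across the top-left ↔ bottom-right diagonal).

Shapes have swapped their row and column positions — what was in the top-right is now in the bottom-left — a diagonal reflection.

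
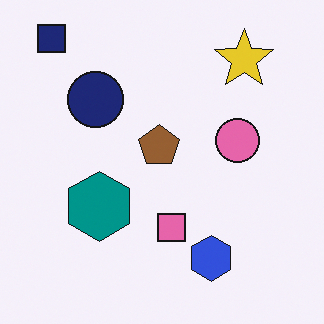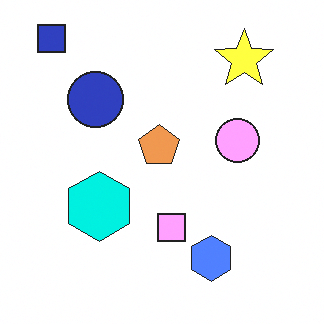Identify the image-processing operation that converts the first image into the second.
The transformation is: substantially brightened.

Every pixel — background and shapes alike — is uniformly brightened.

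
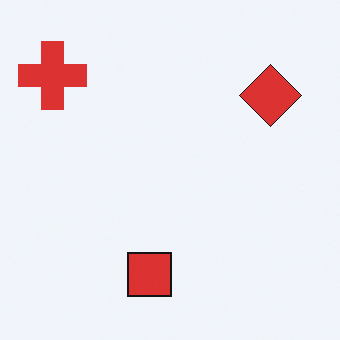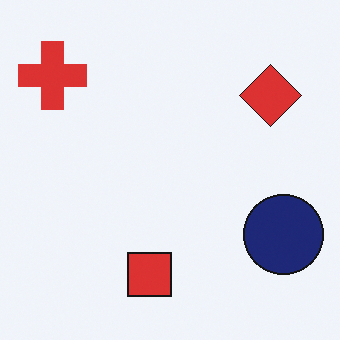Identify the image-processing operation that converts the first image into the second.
The second image is the first overlaid with an additional navy circle.

A navy circle appears in the second image that is absent from the first.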